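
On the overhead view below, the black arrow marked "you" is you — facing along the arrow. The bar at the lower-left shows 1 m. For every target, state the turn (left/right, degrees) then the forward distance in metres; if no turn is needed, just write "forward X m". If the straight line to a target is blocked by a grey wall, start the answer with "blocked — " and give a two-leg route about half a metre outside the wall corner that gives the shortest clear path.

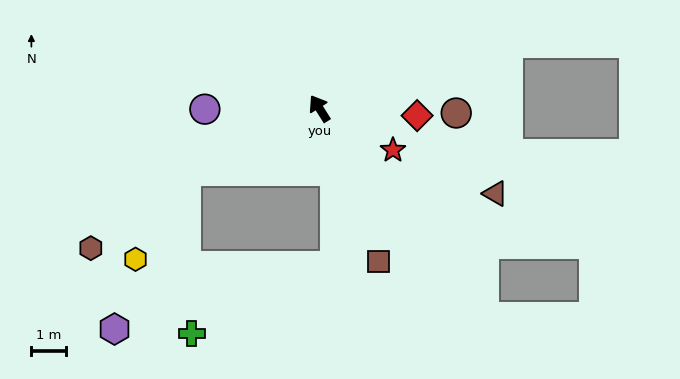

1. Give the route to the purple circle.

turn left 58°, forward 3.3 m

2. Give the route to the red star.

turn right 152°, forward 2.4 m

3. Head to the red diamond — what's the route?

turn right 126°, forward 2.8 m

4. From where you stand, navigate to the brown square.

turn left 169°, forward 4.7 m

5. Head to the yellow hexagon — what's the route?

blocked — turn left 83°, forward 4.2 m, then turn left 35°, forward 2.9 m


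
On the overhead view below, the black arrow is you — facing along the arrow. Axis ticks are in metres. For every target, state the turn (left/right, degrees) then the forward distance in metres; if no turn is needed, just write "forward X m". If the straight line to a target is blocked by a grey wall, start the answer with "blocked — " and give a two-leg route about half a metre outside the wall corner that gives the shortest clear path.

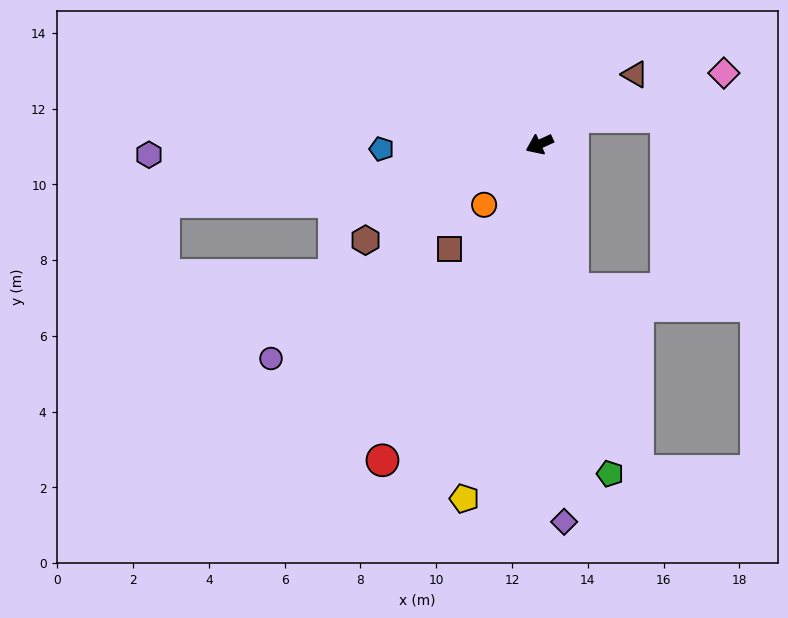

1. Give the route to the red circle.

turn left 39°, forward 9.3 m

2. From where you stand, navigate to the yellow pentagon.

turn left 53°, forward 9.6 m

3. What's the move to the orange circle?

turn left 23°, forward 2.2 m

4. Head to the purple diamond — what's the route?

turn left 69°, forward 10.0 m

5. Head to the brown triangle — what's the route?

turn right 168°, forward 3.1 m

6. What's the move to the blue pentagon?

turn right 23°, forward 4.2 m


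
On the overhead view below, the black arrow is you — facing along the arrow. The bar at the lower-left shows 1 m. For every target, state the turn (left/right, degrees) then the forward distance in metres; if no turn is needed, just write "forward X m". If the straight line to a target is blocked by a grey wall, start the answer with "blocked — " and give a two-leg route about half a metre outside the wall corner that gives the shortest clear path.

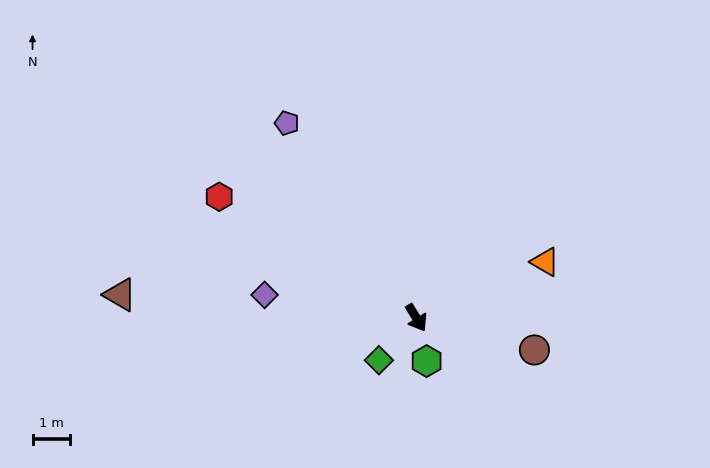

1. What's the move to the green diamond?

turn right 73°, forward 1.5 m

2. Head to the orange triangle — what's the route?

turn left 82°, forward 3.8 m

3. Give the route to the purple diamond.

turn right 130°, forward 4.1 m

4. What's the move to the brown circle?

turn left 43°, forward 3.3 m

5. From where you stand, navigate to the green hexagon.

turn right 18°, forward 1.2 m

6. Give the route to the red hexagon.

turn right 153°, forward 6.2 m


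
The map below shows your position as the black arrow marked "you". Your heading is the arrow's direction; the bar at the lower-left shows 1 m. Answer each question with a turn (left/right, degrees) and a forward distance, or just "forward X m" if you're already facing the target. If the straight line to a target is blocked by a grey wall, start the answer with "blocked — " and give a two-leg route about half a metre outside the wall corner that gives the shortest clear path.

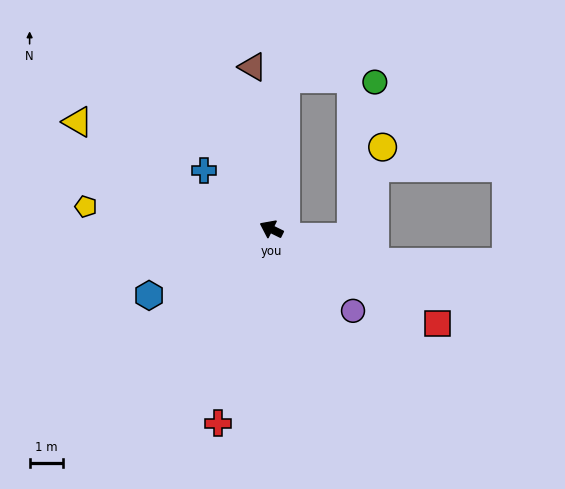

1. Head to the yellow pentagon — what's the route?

turn left 19°, forward 5.5 m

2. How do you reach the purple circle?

turn left 161°, forward 3.4 m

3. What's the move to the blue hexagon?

turn left 55°, forward 4.1 m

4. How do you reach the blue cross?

turn right 15°, forward 2.6 m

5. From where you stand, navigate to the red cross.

turn left 101°, forward 6.0 m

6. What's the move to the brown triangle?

turn right 57°, forward 4.8 m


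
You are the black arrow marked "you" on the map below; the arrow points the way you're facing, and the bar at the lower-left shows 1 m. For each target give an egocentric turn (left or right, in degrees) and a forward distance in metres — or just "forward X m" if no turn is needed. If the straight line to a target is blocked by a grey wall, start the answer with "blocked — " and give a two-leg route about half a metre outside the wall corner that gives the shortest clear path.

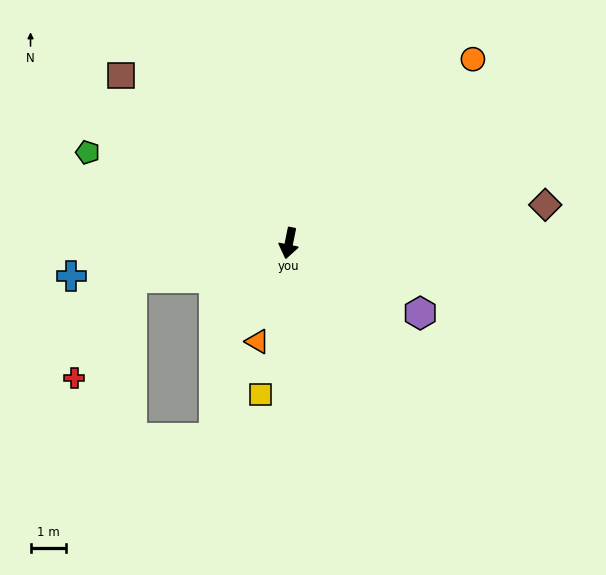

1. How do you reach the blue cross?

turn right 70°, forward 6.2 m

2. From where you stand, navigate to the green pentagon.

turn right 103°, forward 6.3 m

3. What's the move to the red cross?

blocked — turn right 66°, forward 4.6 m, then turn left 47°, forward 3.3 m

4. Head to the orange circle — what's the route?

turn left 147°, forward 7.4 m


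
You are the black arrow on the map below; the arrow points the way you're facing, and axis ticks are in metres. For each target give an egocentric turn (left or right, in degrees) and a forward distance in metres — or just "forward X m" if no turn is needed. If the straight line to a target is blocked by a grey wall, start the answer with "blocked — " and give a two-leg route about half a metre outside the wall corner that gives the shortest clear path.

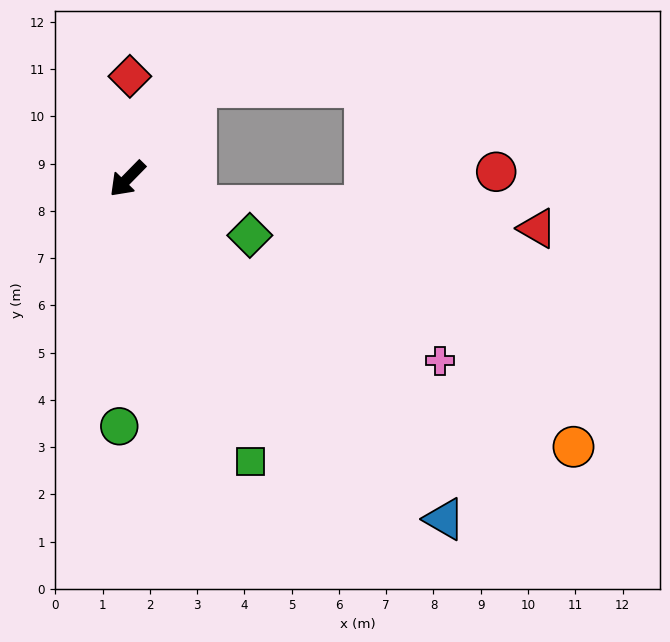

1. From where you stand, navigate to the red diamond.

turn right 137°, forward 2.2 m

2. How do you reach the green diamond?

turn left 110°, forward 2.9 m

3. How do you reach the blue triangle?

turn left 87°, forward 9.8 m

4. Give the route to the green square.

turn left 68°, forward 6.5 m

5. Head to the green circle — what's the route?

turn left 43°, forward 5.2 m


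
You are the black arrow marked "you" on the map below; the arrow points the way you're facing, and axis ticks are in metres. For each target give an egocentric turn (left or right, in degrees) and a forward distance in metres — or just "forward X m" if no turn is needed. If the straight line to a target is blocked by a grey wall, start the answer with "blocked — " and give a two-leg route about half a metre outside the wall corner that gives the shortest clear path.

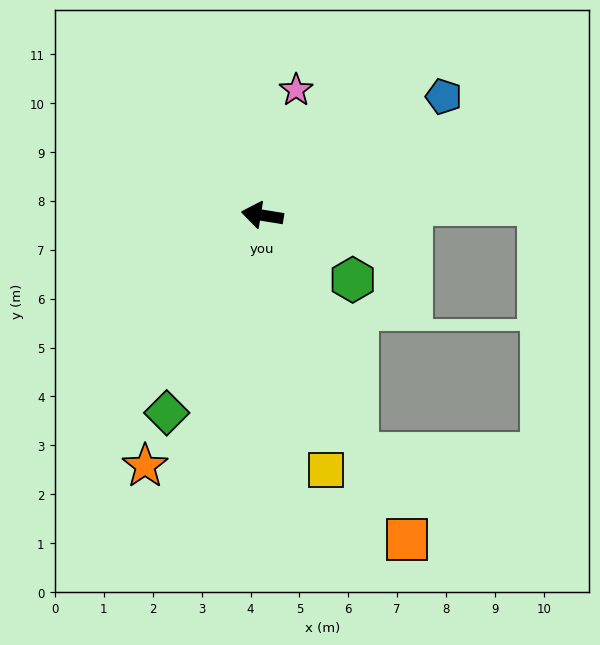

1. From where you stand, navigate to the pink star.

turn right 96°, forward 2.7 m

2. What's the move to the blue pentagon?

turn right 138°, forward 4.4 m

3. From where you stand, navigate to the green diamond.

turn left 73°, forward 4.5 m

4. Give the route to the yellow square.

turn left 113°, forward 5.4 m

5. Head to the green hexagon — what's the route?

turn left 154°, forward 2.3 m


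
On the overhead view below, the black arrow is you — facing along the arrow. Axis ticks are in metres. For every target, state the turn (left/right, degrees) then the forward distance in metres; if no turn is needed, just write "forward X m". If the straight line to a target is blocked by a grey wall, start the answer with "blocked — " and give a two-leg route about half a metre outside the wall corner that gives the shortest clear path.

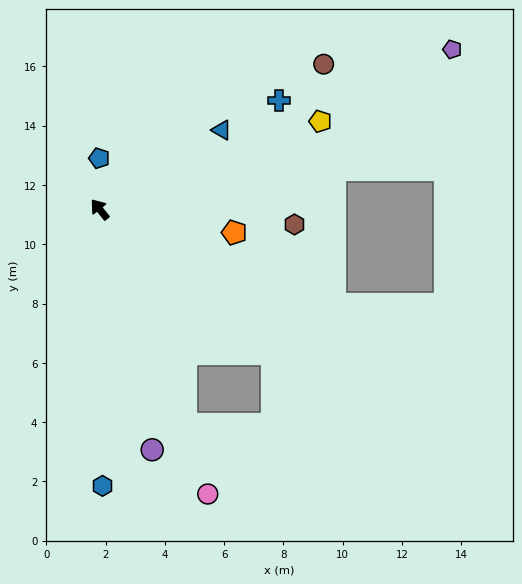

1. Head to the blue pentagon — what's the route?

turn right 38°, forward 1.7 m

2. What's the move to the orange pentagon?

turn right 138°, forward 4.6 m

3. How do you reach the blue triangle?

turn right 96°, forward 4.9 m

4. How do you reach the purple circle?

turn left 154°, forward 8.3 m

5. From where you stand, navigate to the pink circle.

turn left 162°, forward 10.3 m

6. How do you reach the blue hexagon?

turn left 142°, forward 9.3 m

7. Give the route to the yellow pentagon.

turn right 107°, forward 8.0 m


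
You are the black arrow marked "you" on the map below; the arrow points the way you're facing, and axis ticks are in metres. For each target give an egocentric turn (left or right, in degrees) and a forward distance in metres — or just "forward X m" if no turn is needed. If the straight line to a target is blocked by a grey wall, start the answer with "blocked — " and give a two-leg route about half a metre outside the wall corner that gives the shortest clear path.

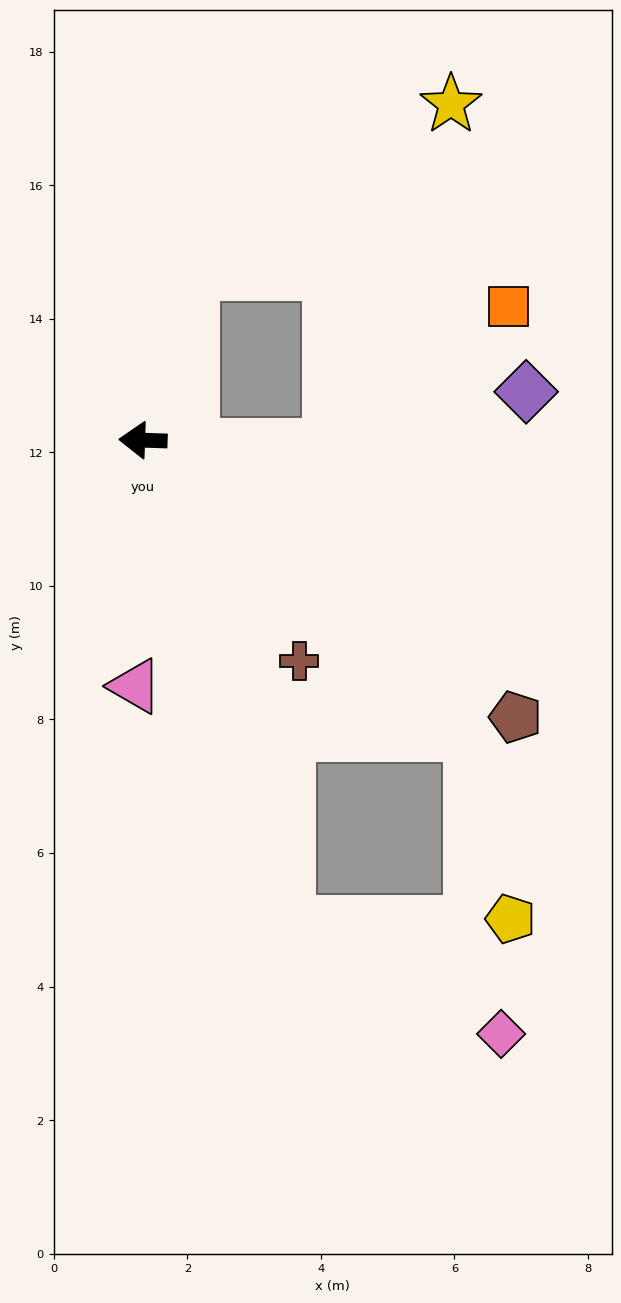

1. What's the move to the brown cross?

turn left 127°, forward 4.1 m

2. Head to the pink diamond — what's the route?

blocked — turn left 109°, forward 7.6 m, then turn left 46°, forward 3.6 m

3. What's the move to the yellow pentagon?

blocked — turn left 140°, forward 6.6 m, then turn right 36°, forward 2.8 m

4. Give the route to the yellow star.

blocked — turn right 104°, forward 2.6 m, then turn right 41°, forward 4.6 m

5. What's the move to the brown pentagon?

turn left 145°, forward 7.0 m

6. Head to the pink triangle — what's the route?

turn left 90°, forward 3.7 m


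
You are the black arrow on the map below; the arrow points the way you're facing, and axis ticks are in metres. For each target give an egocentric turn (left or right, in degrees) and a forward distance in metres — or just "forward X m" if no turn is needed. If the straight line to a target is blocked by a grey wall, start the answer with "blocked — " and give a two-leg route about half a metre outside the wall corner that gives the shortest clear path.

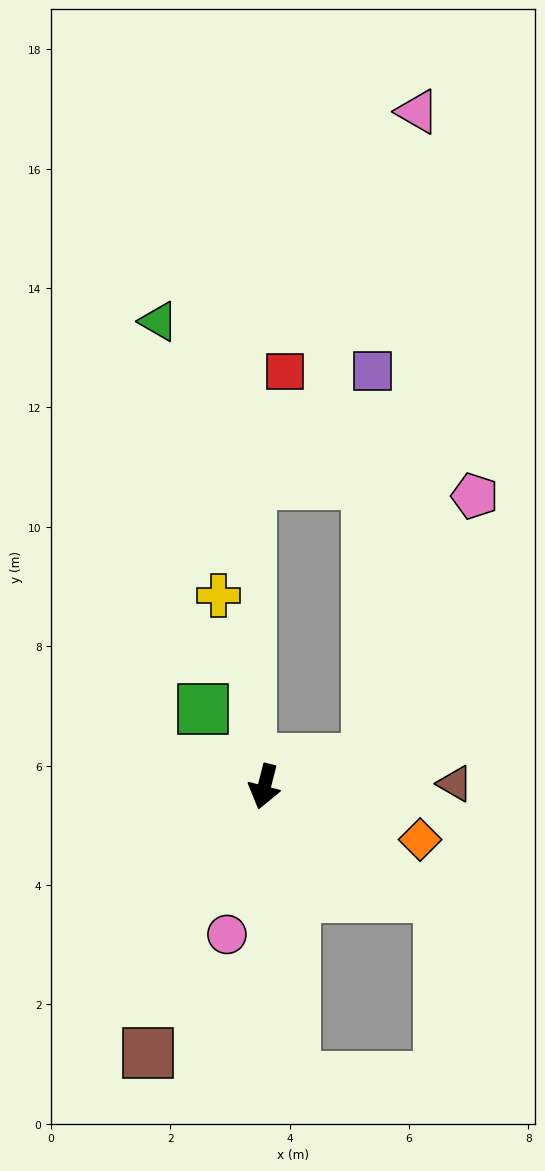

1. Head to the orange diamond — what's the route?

turn left 86°, forward 2.8 m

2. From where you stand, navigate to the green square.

turn right 127°, forward 1.7 m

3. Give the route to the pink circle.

forward 2.6 m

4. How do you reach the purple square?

blocked — turn left 119°, forward 1.8 m, then turn left 74°, forward 6.5 m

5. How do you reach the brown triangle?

turn left 105°, forward 3.2 m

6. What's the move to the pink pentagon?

blocked — turn left 119°, forward 1.8 m, then turn left 53°, forward 4.8 m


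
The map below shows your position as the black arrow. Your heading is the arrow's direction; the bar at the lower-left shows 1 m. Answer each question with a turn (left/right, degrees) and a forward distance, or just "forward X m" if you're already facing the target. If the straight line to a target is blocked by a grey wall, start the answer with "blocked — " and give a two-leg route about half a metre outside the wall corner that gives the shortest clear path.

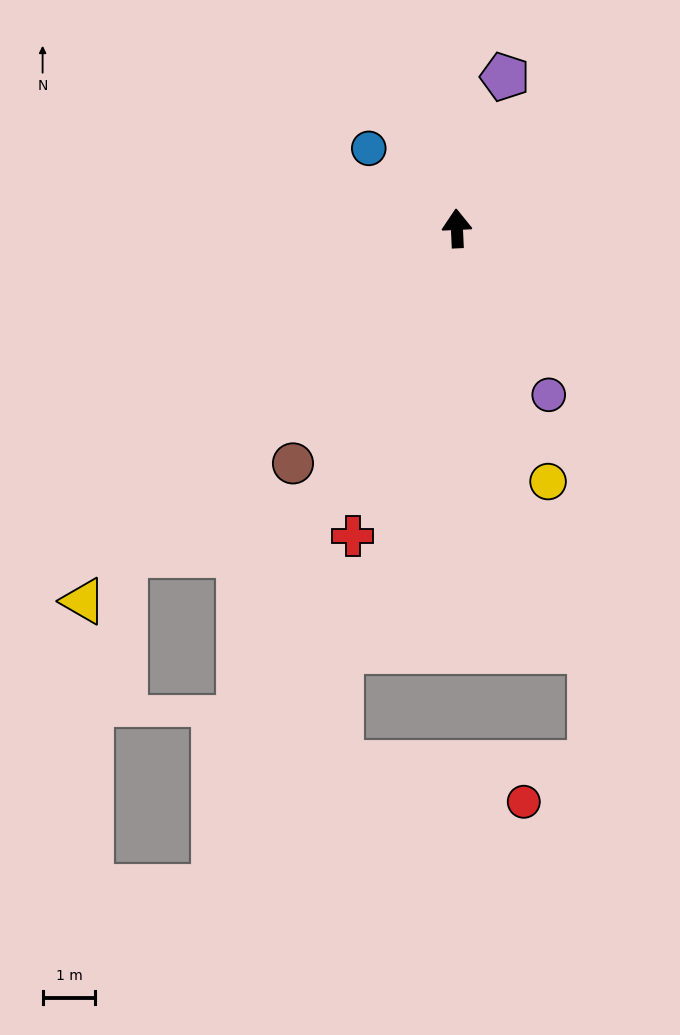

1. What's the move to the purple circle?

turn right 154°, forward 3.6 m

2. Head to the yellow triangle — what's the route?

turn left 132°, forward 10.0 m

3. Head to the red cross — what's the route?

turn left 159°, forward 6.2 m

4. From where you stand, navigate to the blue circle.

turn left 45°, forward 2.3 m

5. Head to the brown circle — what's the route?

turn left 143°, forward 5.5 m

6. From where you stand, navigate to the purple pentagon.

turn right 20°, forward 3.0 m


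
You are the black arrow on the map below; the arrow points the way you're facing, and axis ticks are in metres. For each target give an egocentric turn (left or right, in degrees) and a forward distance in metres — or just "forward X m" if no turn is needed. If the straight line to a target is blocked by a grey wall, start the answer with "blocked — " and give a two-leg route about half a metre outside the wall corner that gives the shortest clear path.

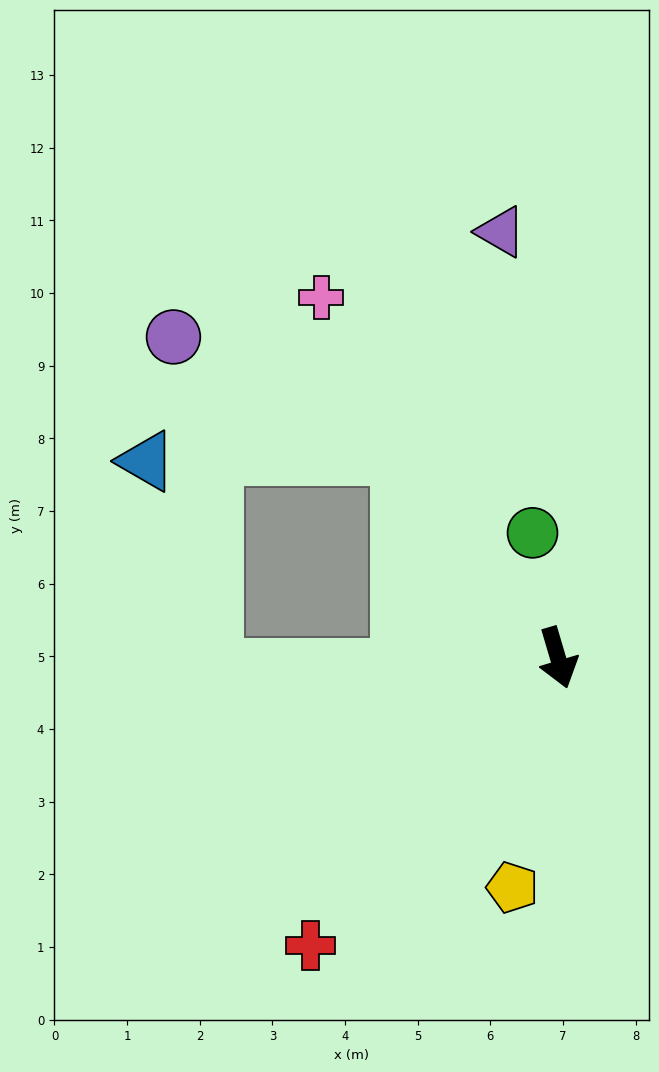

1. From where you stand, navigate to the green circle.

turn left 175°, forward 1.8 m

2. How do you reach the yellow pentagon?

turn right 28°, forward 3.2 m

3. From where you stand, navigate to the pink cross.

turn right 163°, forward 5.9 m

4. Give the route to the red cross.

turn right 57°, forward 5.2 m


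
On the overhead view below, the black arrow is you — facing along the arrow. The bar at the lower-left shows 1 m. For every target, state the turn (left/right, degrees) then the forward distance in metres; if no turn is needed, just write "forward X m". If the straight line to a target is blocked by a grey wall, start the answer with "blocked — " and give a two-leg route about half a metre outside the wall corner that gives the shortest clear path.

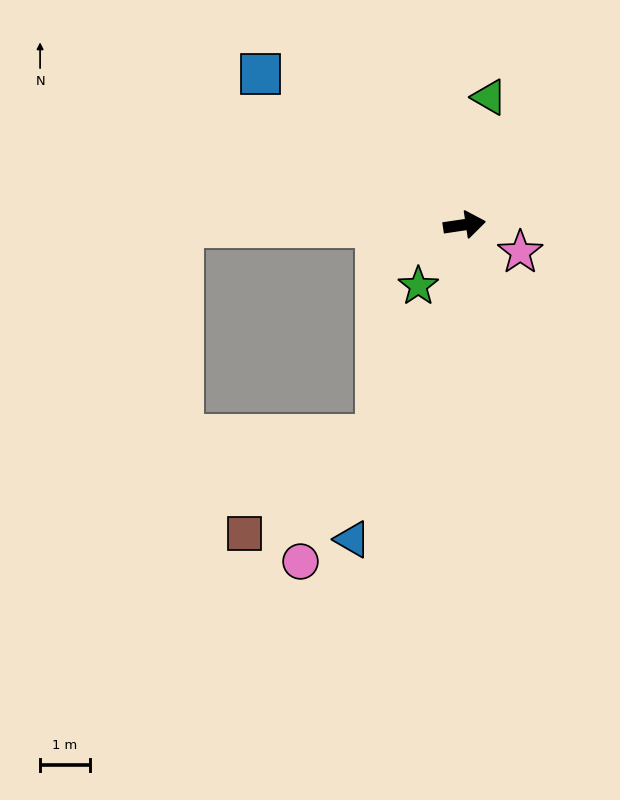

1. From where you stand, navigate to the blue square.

turn left 135°, forward 5.1 m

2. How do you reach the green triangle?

turn left 71°, forward 2.6 m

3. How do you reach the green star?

turn right 135°, forward 1.6 m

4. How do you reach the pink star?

turn right 35°, forward 1.3 m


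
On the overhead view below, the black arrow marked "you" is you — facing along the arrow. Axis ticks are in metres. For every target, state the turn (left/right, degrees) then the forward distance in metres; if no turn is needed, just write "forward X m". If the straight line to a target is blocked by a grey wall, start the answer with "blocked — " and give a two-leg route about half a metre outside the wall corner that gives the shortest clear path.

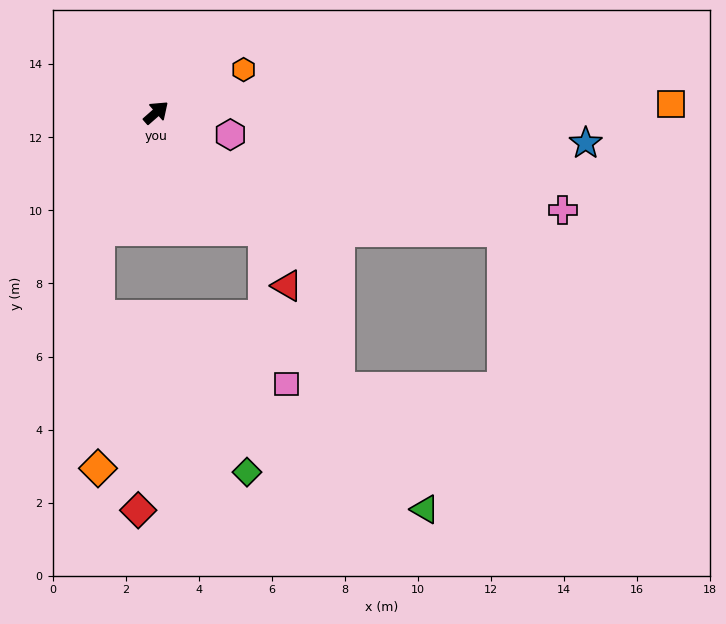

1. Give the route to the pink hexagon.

turn right 58°, forward 2.1 m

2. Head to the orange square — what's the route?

turn right 40°, forward 14.1 m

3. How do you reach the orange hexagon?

turn right 15°, forward 2.7 m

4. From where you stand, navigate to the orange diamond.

blocked — turn right 157°, forward 3.6 m, then turn left 25°, forward 6.5 m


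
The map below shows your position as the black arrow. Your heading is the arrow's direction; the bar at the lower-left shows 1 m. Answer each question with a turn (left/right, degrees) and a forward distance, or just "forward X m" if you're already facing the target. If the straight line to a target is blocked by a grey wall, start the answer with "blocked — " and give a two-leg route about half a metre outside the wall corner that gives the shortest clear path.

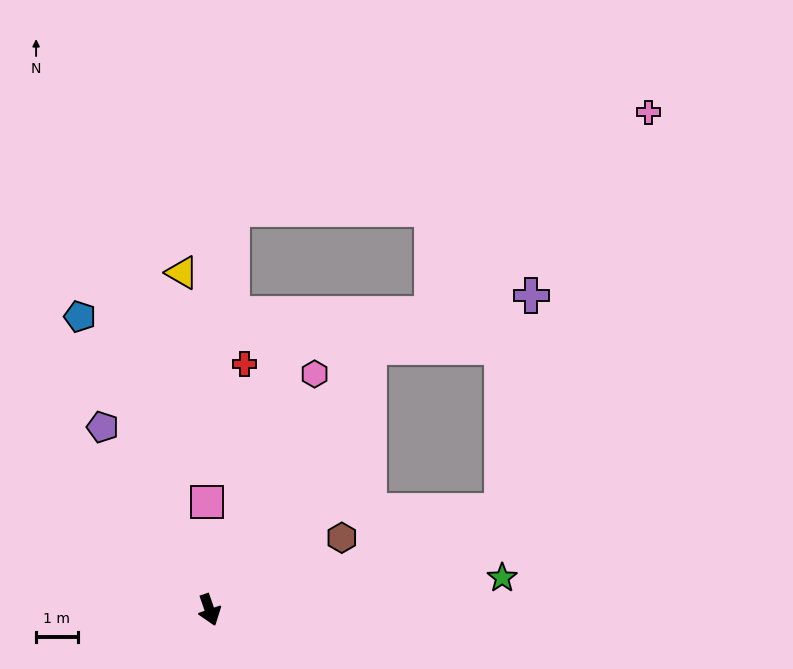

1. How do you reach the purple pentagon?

turn right 169°, forward 5.1 m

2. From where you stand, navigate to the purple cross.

blocked — turn left 130°, forward 7.4 m, then turn right 41°, forward 4.1 m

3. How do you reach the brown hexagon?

turn left 100°, forward 3.6 m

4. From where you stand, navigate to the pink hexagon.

turn left 137°, forward 6.2 m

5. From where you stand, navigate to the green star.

turn left 77°, forward 7.1 m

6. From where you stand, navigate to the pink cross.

blocked — turn left 90°, forward 7.4 m, then turn left 51°, forward 10.2 m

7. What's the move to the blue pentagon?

turn right 175°, forward 7.7 m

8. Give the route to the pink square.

turn left 162°, forward 2.6 m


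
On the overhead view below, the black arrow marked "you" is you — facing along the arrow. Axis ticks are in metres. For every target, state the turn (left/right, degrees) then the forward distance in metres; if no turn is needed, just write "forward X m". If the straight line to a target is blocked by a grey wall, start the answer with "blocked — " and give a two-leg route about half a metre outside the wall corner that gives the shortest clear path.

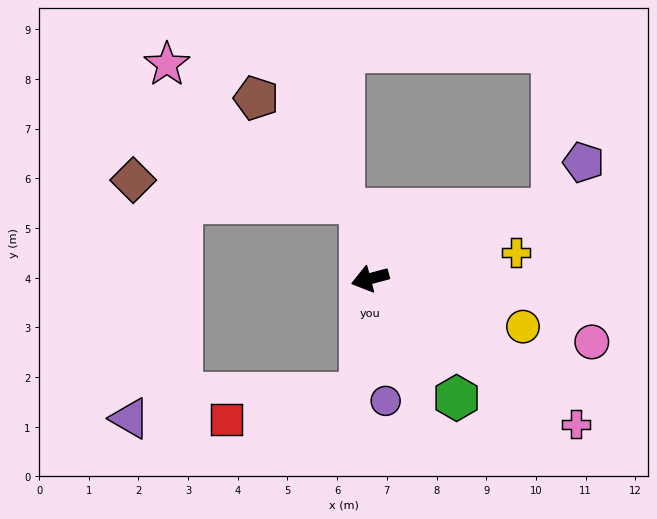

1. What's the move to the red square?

blocked — turn left 70°, forward 2.3 m, then turn right 74°, forward 2.7 m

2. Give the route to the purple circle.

turn left 82°, forward 2.5 m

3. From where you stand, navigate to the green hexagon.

turn left 111°, forward 3.0 m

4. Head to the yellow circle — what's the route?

turn left 148°, forward 3.2 m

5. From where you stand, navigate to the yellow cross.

turn left 175°, forward 3.0 m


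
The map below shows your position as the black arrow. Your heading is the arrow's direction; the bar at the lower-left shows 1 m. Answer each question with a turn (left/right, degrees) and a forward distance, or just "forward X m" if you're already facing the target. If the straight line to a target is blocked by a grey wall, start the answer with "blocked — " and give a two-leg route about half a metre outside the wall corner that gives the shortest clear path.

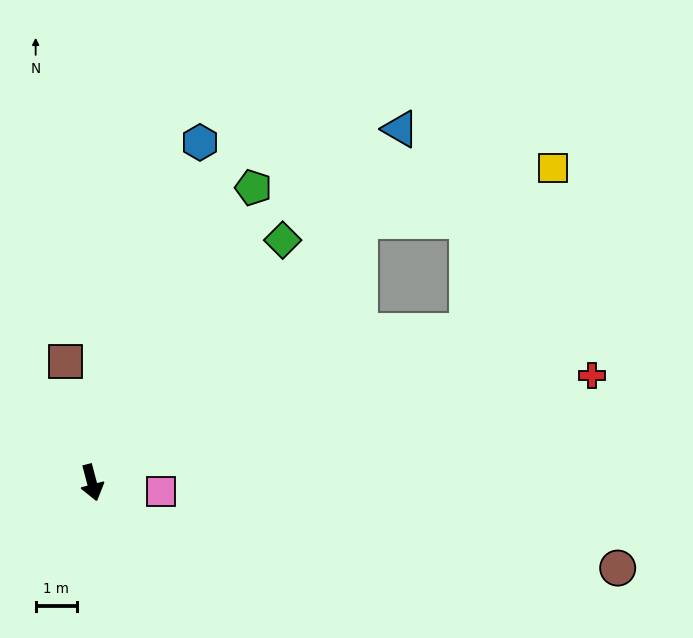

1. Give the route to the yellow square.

blocked — turn left 119°, forward 9.1 m, then turn right 28°, forward 4.8 m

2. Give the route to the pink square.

turn left 68°, forward 1.7 m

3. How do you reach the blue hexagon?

turn left 148°, forward 8.6 m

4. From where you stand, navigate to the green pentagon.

turn left 136°, forward 8.1 m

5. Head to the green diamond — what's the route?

turn left 127°, forward 7.5 m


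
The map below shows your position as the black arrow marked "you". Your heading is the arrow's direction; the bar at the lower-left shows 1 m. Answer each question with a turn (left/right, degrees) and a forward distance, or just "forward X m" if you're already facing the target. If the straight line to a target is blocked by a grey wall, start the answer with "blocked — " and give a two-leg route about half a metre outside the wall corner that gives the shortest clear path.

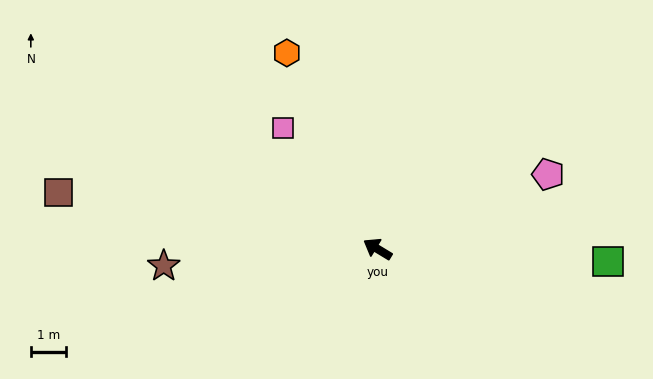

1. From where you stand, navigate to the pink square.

turn right 21°, forward 4.3 m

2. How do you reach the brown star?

turn left 36°, forward 6.1 m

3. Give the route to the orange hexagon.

turn right 34°, forward 6.1 m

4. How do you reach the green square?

turn right 152°, forward 6.5 m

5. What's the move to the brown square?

turn left 21°, forward 9.2 m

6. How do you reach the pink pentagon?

turn right 125°, forward 5.3 m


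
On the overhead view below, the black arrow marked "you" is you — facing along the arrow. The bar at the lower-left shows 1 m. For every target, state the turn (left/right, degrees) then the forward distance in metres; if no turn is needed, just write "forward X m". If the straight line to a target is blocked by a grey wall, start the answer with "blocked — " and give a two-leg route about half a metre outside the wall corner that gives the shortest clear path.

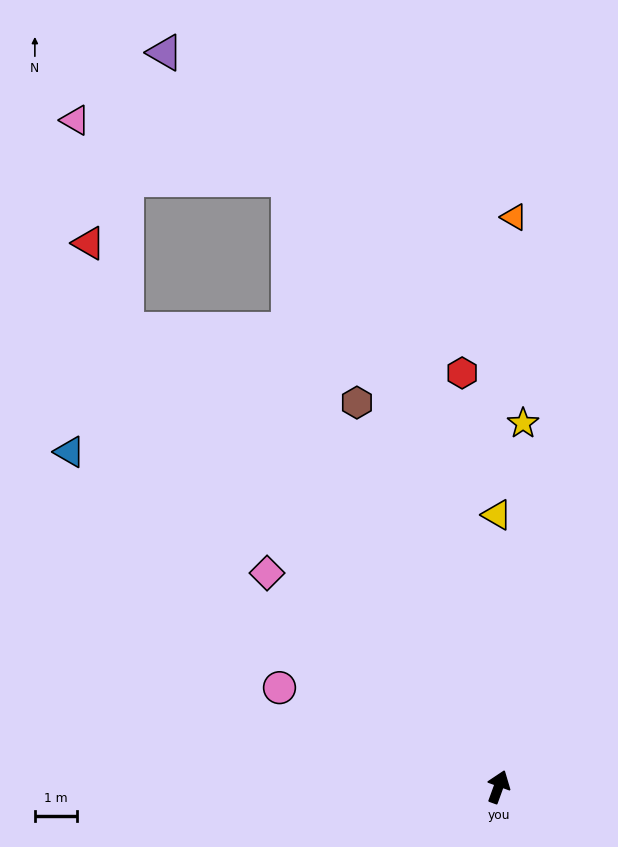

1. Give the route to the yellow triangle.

turn left 20°, forward 6.5 m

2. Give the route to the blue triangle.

turn left 72°, forward 13.0 m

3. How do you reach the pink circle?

turn left 86°, forward 5.8 m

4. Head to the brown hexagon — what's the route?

turn left 40°, forward 9.8 m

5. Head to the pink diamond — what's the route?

turn left 67°, forward 7.5 m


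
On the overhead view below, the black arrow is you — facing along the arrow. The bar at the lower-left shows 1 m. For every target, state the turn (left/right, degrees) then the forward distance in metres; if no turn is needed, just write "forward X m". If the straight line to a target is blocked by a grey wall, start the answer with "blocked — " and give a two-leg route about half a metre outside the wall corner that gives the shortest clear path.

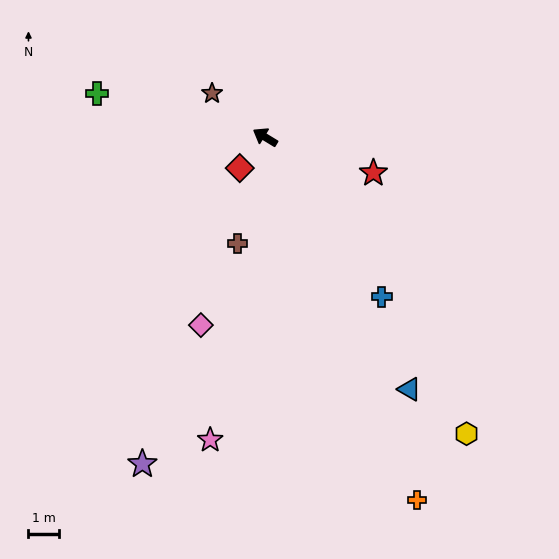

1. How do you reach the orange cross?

turn left 144°, forward 12.7 m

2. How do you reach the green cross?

turn left 17°, forward 5.6 m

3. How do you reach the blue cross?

turn left 157°, forward 6.4 m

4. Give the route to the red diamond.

turn left 82°, forward 1.3 m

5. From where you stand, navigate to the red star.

turn right 167°, forward 3.7 m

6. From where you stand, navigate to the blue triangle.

turn left 151°, forward 9.4 m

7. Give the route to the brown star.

turn right 8°, forward 2.2 m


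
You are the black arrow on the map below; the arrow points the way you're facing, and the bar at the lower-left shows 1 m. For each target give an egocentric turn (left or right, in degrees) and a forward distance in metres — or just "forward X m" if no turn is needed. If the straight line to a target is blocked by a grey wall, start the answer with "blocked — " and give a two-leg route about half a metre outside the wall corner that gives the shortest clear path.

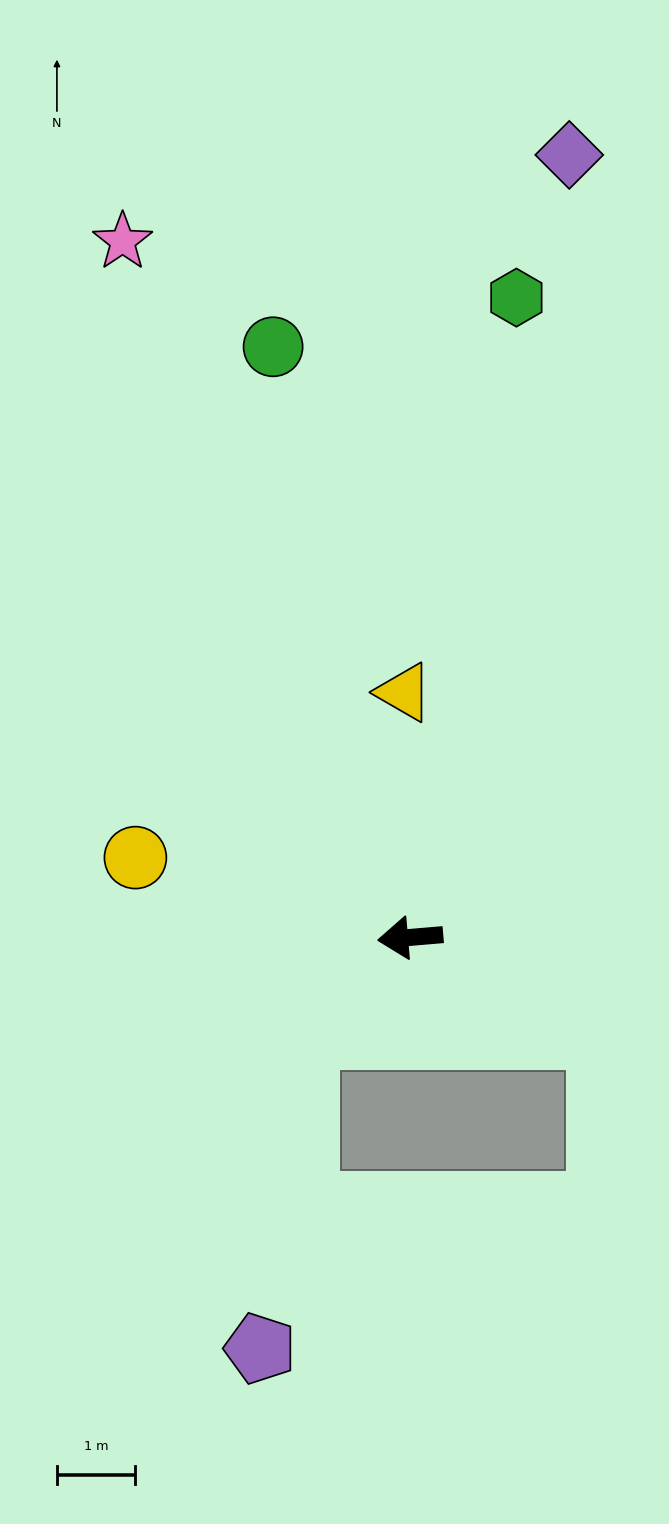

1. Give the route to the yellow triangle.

turn right 93°, forward 3.1 m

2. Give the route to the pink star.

turn right 72°, forward 9.7 m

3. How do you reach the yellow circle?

turn right 21°, forward 3.7 m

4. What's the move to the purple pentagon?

blocked — turn left 39°, forward 1.8 m, then turn left 38°, forward 4.1 m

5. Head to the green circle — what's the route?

turn right 82°, forward 7.8 m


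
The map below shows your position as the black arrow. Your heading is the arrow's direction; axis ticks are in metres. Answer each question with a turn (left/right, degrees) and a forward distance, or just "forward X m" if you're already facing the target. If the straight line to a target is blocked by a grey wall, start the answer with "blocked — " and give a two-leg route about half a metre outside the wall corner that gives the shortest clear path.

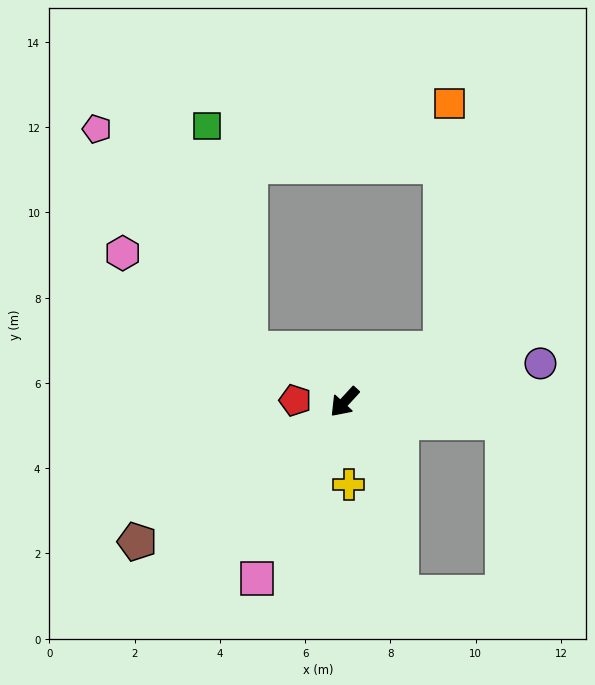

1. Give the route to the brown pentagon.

turn right 13°, forward 5.9 m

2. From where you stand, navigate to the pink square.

turn left 16°, forward 4.6 m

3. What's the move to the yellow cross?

turn left 46°, forward 1.9 m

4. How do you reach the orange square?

blocked — turn left 161°, forward 2.6 m, then turn left 60°, forward 5.8 m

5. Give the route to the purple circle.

turn left 144°, forward 4.7 m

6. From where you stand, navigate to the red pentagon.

turn right 49°, forward 1.2 m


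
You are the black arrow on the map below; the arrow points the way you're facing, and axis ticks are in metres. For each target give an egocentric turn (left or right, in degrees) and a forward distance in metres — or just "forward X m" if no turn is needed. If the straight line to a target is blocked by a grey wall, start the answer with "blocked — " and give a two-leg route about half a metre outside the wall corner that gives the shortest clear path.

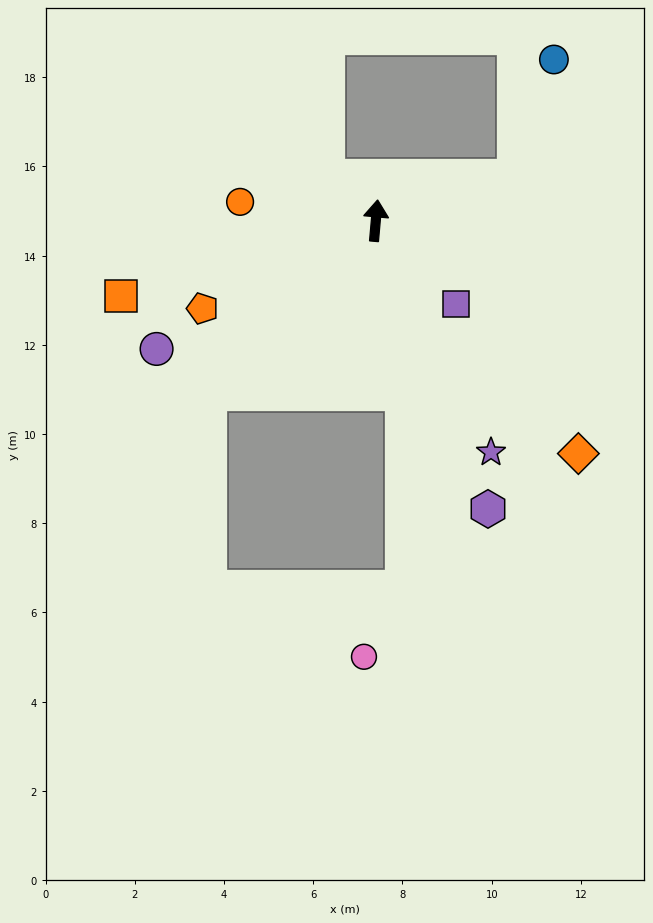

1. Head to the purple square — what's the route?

turn right 131°, forward 2.6 m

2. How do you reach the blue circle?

blocked — turn right 68°, forward 3.3 m, then turn left 55°, forward 2.8 m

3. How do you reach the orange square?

turn left 112°, forward 5.9 m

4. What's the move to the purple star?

turn right 149°, forward 5.8 m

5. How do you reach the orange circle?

turn left 87°, forward 3.1 m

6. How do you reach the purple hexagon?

turn right 154°, forward 6.9 m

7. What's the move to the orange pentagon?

turn left 122°, forward 4.4 m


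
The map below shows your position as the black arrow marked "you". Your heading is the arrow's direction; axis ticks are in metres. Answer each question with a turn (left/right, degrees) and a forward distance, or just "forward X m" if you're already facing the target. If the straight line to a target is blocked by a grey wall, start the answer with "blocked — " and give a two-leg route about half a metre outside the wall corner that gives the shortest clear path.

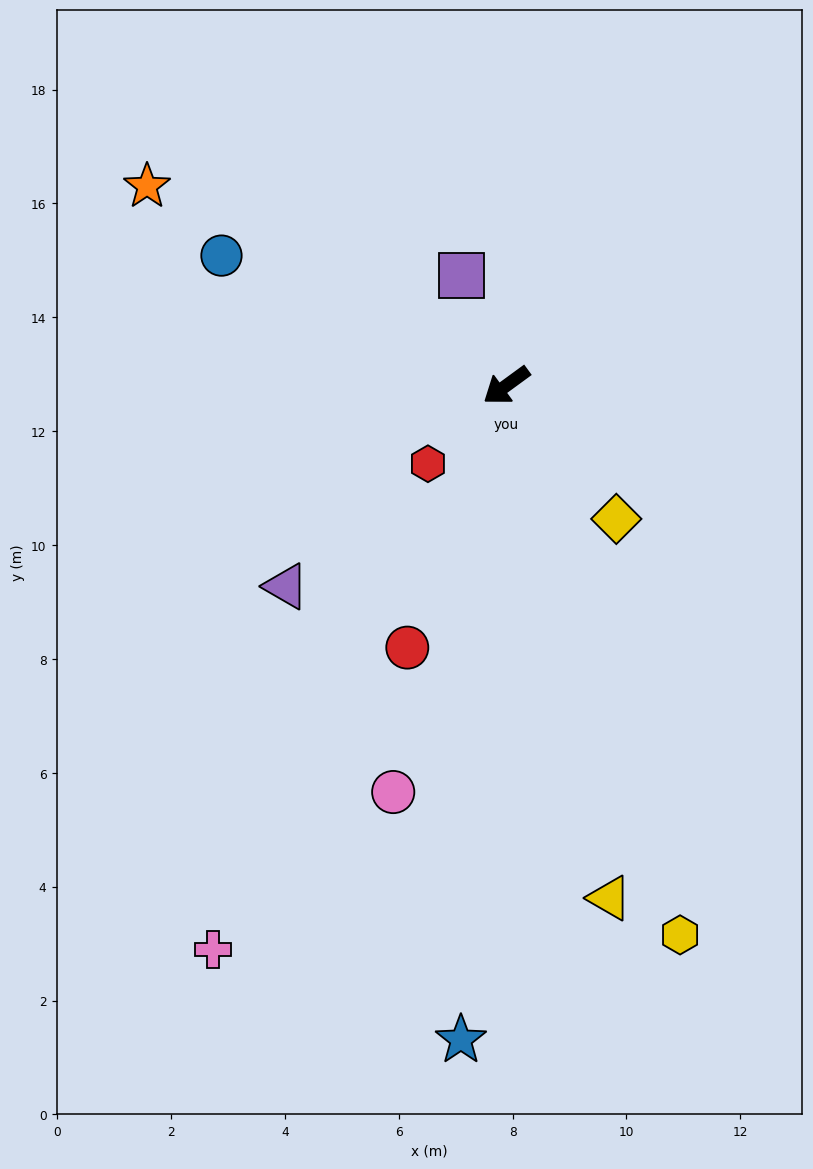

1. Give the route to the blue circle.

turn right 61°, forward 5.5 m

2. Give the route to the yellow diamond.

turn left 93°, forward 3.0 m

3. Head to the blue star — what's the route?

turn left 50°, forward 11.5 m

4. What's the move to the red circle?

turn left 33°, forward 4.9 m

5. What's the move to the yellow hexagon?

turn left 71°, forward 10.1 m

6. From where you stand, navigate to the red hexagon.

turn left 9°, forward 1.9 m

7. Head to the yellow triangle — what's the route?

turn left 65°, forward 9.2 m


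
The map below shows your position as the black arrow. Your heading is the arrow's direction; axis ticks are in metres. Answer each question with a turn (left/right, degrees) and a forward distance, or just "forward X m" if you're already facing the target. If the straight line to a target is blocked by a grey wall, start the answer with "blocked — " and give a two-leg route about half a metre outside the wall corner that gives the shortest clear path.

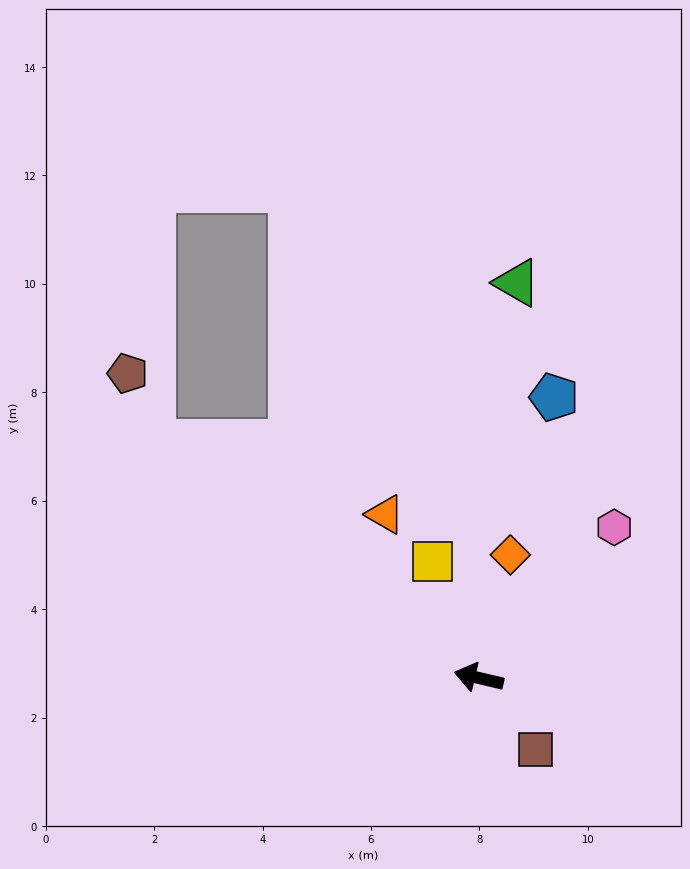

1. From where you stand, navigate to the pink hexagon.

turn right 119°, forward 3.7 m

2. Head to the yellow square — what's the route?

turn right 55°, forward 2.3 m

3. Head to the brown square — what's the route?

turn left 142°, forward 1.7 m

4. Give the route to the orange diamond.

turn right 91°, forward 2.3 m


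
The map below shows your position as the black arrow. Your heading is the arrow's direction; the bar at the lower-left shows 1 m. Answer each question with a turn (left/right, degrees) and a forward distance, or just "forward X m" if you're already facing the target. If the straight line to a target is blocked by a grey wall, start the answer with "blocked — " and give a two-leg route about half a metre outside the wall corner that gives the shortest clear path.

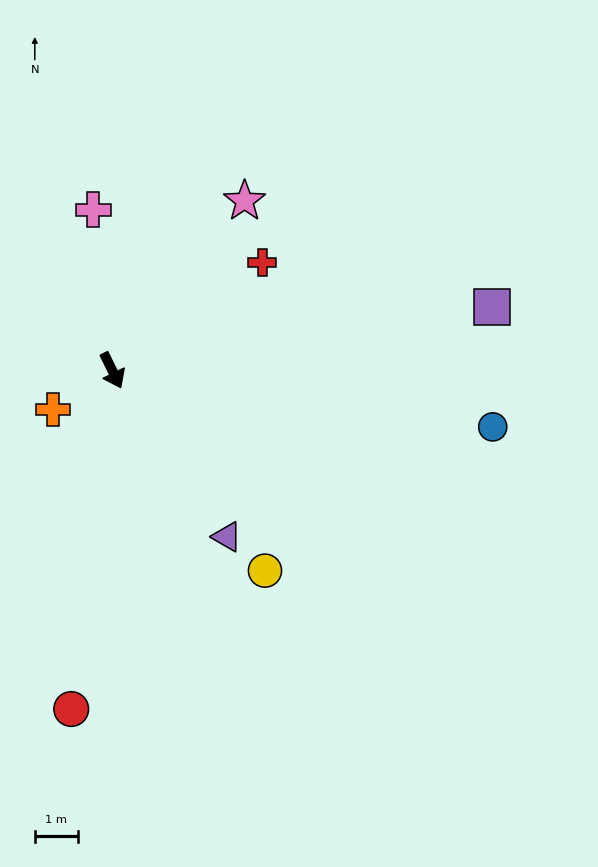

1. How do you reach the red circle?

turn right 33°, forward 8.0 m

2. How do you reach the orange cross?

turn right 83°, forward 1.7 m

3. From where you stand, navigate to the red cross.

turn left 100°, forward 4.3 m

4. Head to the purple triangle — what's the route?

turn left 8°, forward 4.7 m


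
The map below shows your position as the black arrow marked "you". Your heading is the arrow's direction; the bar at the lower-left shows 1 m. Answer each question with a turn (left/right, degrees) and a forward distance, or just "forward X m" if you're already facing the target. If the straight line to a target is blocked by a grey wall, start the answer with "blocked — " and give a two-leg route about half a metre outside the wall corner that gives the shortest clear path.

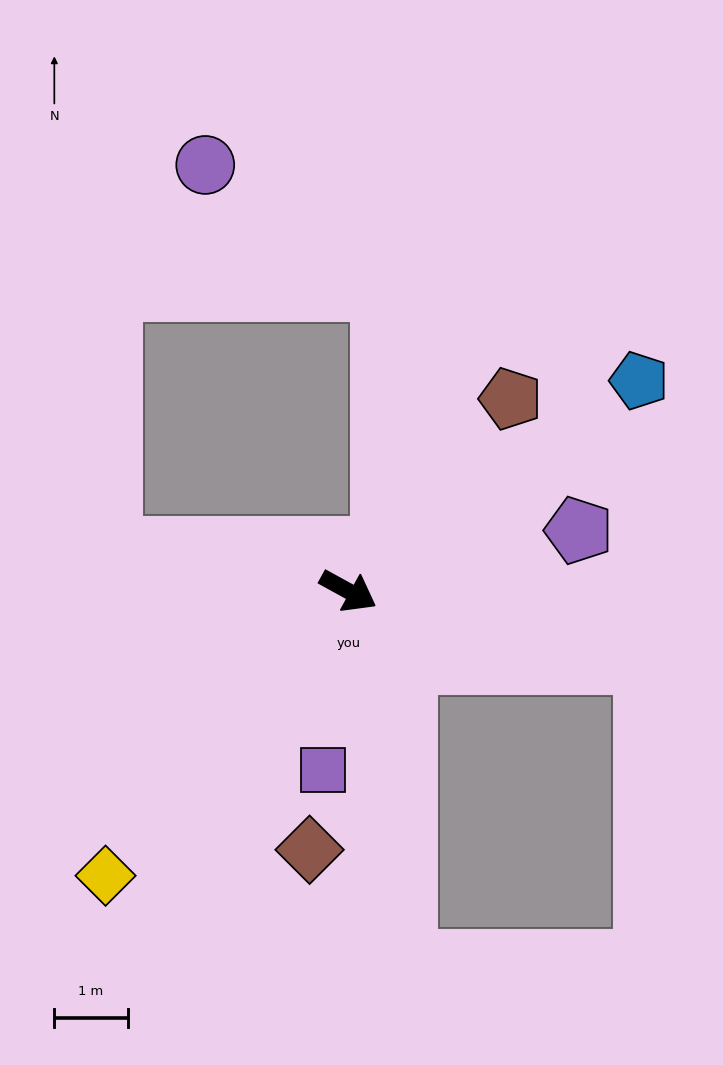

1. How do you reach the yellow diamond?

turn right 102°, forward 5.1 m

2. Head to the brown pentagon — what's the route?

turn left 79°, forward 3.4 m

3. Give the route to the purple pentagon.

turn left 44°, forward 3.3 m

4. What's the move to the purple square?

turn right 69°, forward 2.5 m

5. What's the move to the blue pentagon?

turn left 65°, forward 4.9 m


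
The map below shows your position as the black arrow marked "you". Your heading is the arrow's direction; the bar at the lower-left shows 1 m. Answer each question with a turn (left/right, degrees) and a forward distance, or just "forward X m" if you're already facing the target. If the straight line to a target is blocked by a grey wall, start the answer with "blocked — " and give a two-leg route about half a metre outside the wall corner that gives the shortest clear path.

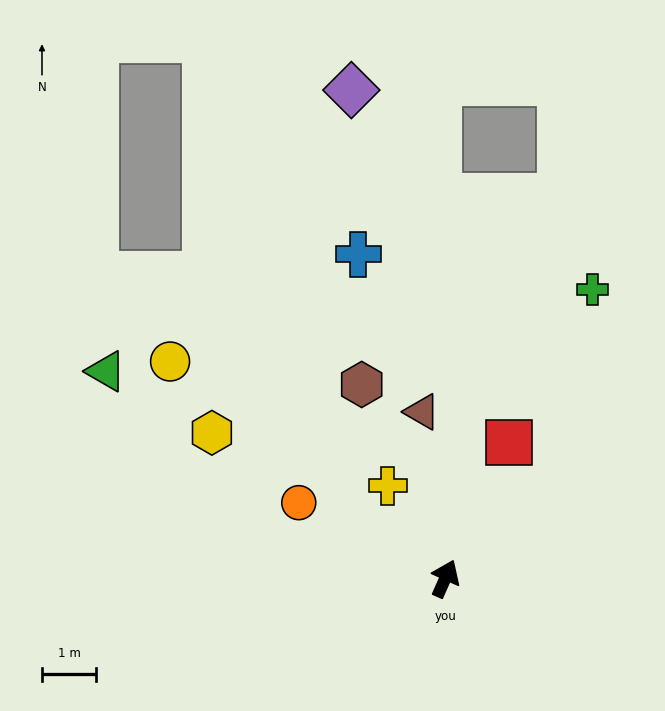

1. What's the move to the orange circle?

turn left 87°, forward 3.0 m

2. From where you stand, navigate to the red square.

forward 2.8 m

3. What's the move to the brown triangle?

turn left 32°, forward 3.1 m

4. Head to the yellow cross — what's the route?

turn left 56°, forward 2.0 m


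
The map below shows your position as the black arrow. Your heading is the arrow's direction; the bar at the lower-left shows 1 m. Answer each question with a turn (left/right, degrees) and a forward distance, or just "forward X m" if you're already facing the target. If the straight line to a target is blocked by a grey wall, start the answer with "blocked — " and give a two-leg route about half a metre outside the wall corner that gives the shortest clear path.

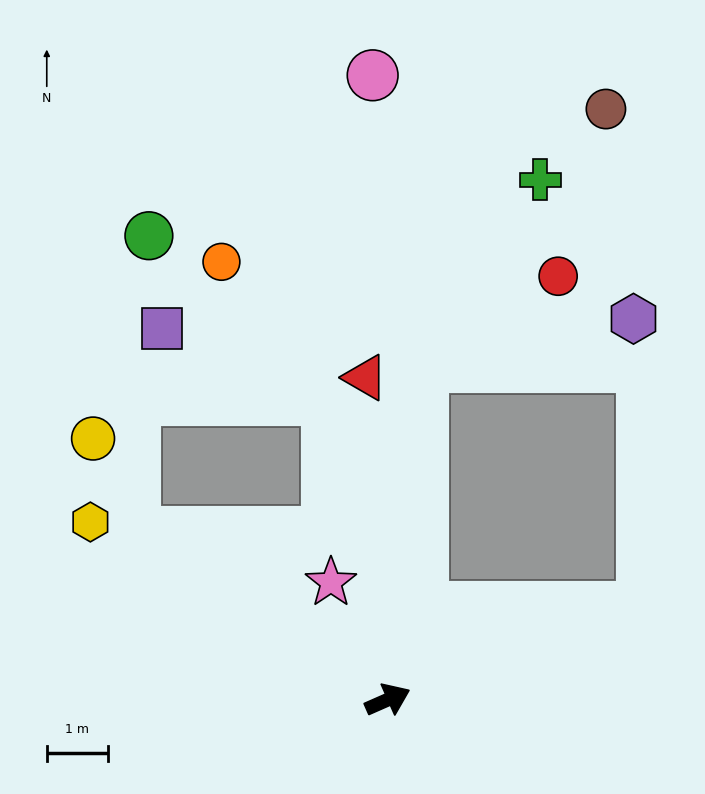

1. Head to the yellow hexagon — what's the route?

turn left 125°, forward 5.7 m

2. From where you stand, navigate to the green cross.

blocked — turn left 60°, forward 5.5 m, then turn right 26°, forward 3.6 m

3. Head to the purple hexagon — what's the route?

blocked — turn left 60°, forward 5.5 m, then turn right 71°, forward 3.5 m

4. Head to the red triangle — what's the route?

turn left 70°, forward 5.3 m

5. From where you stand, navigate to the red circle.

blocked — turn left 60°, forward 5.5 m, then turn right 50°, forward 2.7 m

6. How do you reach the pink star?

turn left 92°, forward 2.1 m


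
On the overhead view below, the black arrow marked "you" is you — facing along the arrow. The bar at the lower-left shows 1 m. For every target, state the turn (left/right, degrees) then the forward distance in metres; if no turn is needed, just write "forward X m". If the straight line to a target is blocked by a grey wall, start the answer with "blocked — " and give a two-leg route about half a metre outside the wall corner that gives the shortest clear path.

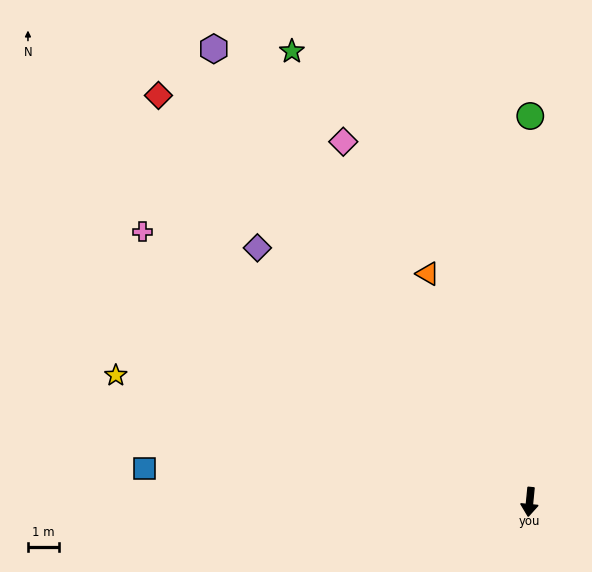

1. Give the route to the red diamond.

turn right 132°, forward 17.7 m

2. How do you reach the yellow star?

turn right 101°, forward 13.9 m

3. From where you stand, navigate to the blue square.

turn right 89°, forward 12.4 m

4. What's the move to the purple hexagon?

turn right 139°, forward 17.8 m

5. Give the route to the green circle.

turn right 174°, forward 12.4 m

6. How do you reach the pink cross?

turn right 119°, forward 15.2 m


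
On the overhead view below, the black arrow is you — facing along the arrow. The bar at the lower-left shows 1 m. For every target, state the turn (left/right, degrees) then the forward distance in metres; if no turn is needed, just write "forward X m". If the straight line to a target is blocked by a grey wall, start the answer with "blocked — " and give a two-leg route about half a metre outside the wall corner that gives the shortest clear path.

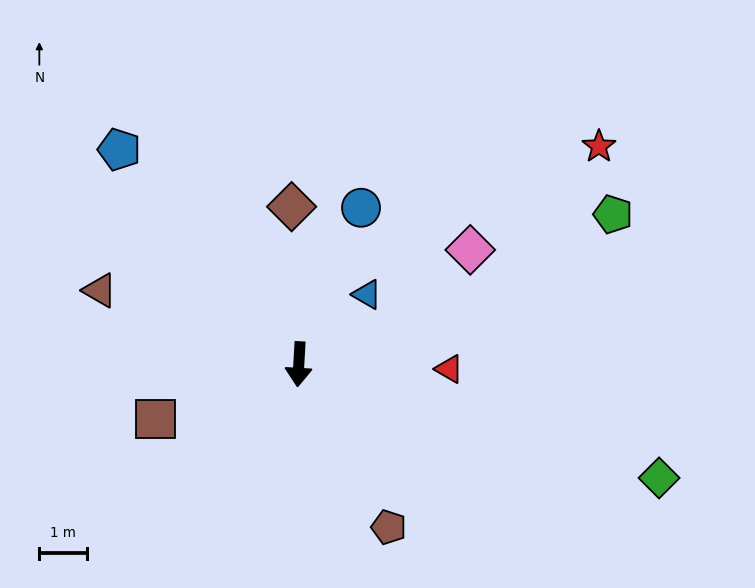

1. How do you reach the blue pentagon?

turn right 137°, forward 5.9 m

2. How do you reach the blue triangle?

turn left 139°, forward 2.1 m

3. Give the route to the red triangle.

turn left 91°, forward 3.2 m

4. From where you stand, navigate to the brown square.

turn right 66°, forward 3.2 m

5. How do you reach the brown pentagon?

turn left 32°, forward 3.9 m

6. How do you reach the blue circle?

turn left 162°, forward 3.5 m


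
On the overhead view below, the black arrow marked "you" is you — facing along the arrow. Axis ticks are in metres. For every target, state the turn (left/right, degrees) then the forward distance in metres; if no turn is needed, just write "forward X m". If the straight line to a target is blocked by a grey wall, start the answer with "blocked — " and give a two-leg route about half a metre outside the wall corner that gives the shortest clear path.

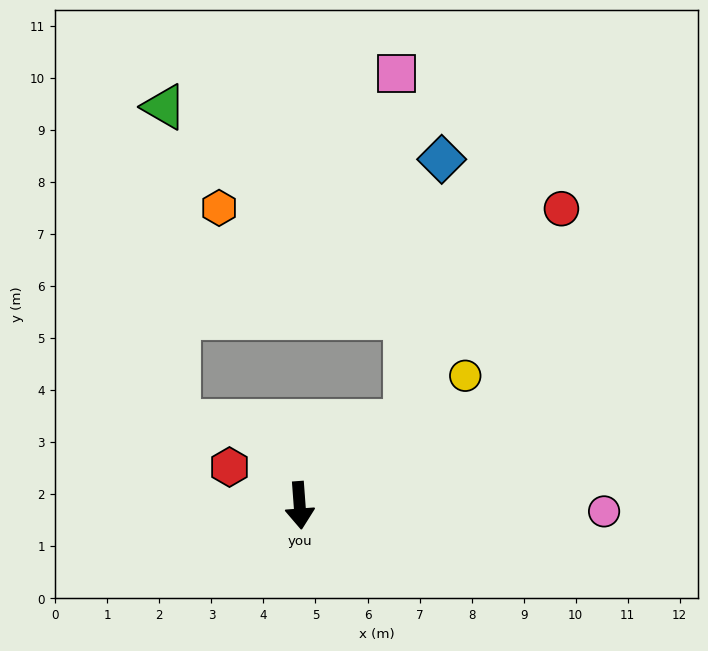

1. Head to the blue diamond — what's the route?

blocked — turn left 124°, forward 2.6 m, then turn left 44°, forward 5.1 m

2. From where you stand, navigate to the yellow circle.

turn left 124°, forward 4.0 m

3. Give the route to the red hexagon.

turn right 123°, forward 1.5 m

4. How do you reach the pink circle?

turn left 85°, forward 5.9 m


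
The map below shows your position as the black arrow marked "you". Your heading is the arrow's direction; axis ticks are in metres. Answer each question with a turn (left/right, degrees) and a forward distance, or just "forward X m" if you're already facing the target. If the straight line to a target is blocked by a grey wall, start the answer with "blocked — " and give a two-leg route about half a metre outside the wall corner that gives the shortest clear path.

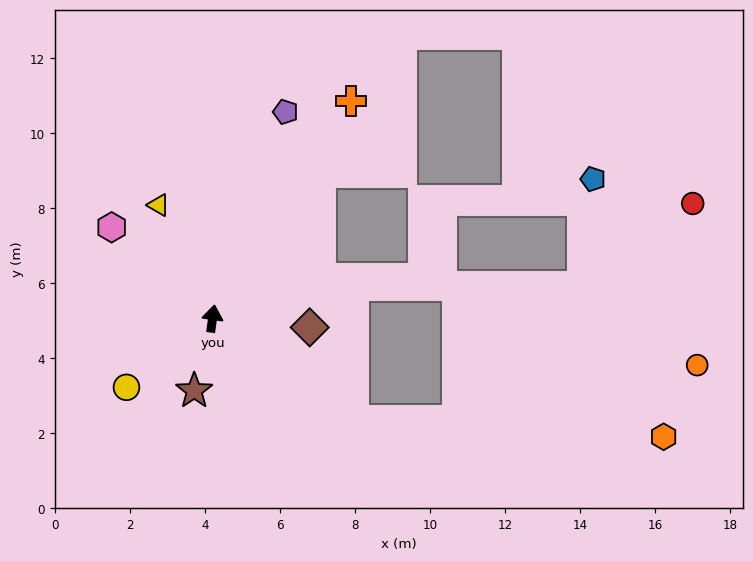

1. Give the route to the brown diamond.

turn right 87°, forward 2.6 m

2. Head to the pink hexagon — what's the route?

turn left 56°, forward 3.6 m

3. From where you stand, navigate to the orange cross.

turn right 24°, forward 6.9 m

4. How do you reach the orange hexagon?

blocked — turn right 118°, forward 4.6 m, then turn left 33°, forward 8.3 m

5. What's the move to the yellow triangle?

turn left 34°, forward 3.4 m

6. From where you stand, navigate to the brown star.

turn left 174°, forward 2.0 m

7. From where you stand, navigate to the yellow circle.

turn left 137°, forward 2.9 m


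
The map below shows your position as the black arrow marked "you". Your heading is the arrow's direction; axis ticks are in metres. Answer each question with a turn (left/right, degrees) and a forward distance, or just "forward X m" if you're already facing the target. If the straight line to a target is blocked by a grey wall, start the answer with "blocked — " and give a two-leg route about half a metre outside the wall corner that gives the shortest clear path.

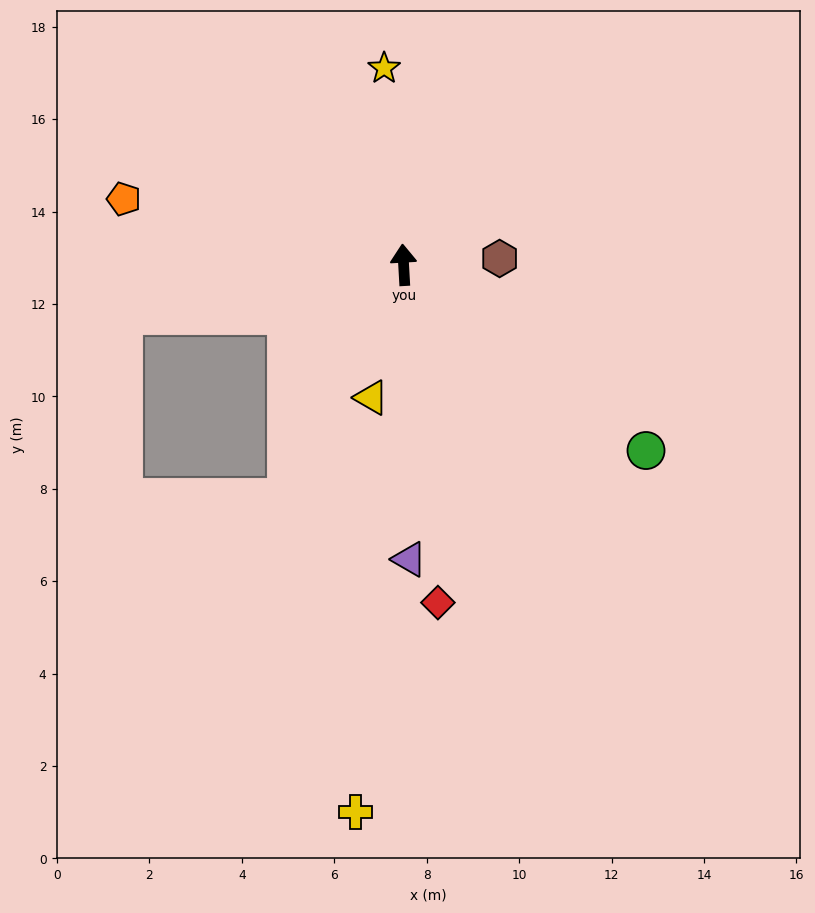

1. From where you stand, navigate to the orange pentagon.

turn left 74°, forward 6.2 m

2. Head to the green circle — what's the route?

turn right 131°, forward 6.6 m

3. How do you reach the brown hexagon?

turn right 89°, forward 2.1 m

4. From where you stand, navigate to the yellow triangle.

turn left 163°, forward 3.0 m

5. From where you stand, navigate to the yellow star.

turn left 2°, forward 4.3 m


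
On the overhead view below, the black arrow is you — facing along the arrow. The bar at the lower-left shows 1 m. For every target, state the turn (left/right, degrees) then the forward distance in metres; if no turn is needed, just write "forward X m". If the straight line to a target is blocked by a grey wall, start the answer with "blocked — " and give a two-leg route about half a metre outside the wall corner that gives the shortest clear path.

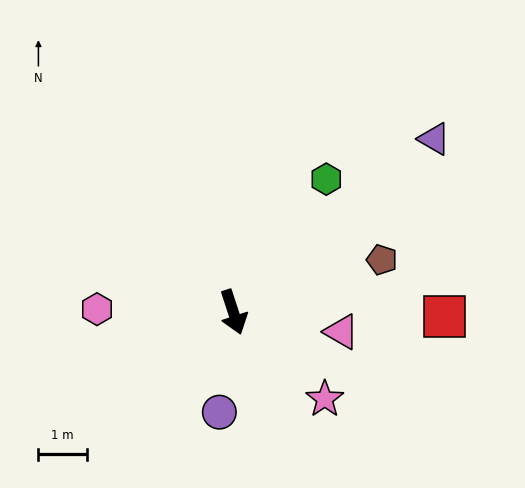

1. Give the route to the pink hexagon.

turn right 109°, forward 2.8 m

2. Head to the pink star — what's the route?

turn left 28°, forward 2.6 m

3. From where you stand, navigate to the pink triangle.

turn left 62°, forward 2.3 m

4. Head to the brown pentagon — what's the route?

turn left 91°, forward 3.3 m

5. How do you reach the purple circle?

turn right 26°, forward 2.1 m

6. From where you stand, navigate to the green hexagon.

turn left 127°, forward 3.3 m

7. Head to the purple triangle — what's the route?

turn left 113°, forward 5.5 m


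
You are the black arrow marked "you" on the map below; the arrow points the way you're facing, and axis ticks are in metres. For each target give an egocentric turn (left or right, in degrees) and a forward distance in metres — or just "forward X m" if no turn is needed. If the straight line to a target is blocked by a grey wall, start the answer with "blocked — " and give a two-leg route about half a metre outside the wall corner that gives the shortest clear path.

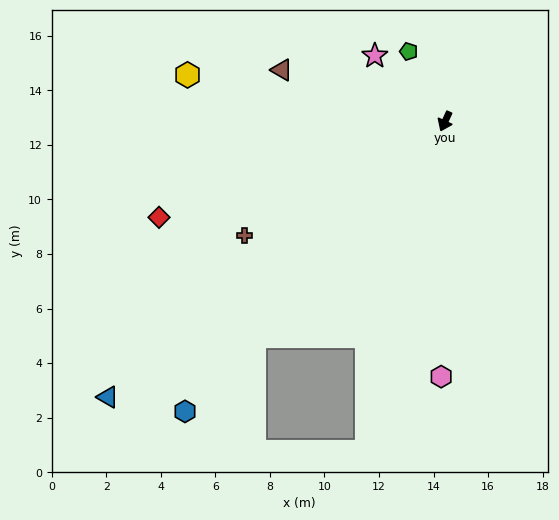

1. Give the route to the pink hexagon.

turn left 24°, forward 9.4 m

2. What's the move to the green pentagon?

turn right 128°, forward 2.9 m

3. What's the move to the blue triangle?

turn right 26°, forward 16.0 m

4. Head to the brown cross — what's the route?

turn right 36°, forward 8.5 m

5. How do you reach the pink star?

turn right 108°, forward 3.5 m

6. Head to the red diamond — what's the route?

turn right 47°, forward 11.1 m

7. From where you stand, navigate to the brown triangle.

turn right 83°, forward 6.3 m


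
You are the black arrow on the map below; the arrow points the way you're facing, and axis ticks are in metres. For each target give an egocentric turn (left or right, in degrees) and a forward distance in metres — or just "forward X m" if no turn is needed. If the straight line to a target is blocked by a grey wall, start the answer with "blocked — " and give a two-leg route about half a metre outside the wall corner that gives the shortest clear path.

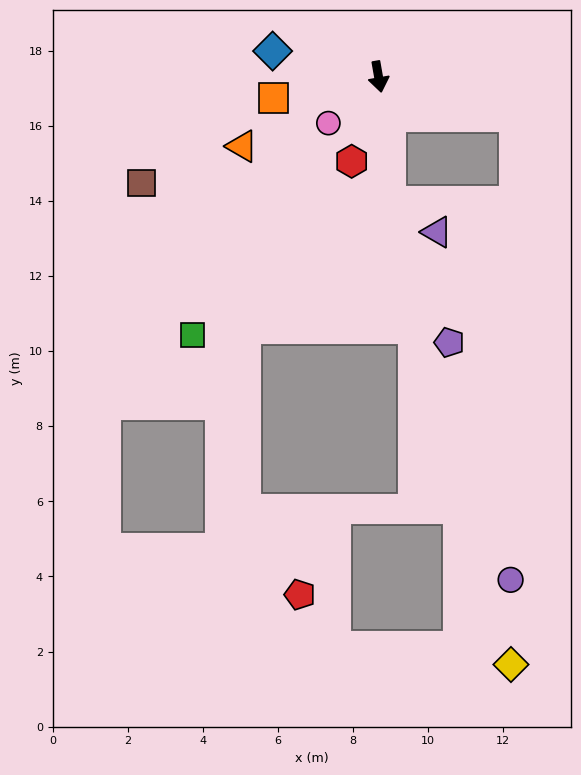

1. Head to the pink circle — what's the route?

turn right 57°, forward 1.8 m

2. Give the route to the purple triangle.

blocked — turn right 4°, forward 3.3 m, then turn left 51°, forward 1.5 m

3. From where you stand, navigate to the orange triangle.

turn right 73°, forward 4.1 m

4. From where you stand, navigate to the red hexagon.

turn right 28°, forward 2.4 m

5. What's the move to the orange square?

turn right 88°, forward 2.9 m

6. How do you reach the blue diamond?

turn right 114°, forward 2.9 m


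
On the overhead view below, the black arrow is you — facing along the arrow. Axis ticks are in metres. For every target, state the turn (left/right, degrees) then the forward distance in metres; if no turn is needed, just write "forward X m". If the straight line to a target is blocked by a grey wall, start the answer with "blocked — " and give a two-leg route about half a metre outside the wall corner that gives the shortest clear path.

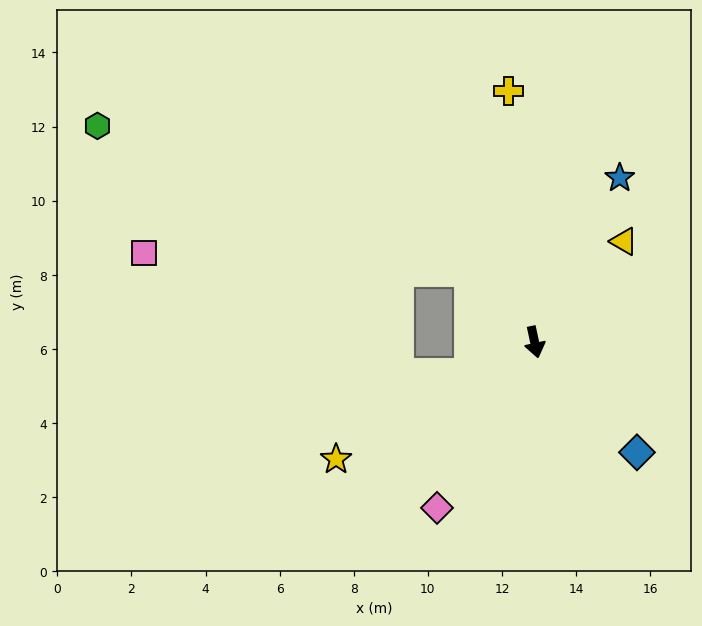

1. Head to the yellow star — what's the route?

turn right 72°, forward 6.2 m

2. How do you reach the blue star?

turn left 140°, forward 5.0 m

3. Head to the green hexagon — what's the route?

blocked — turn right 150°, forward 2.6 m, then turn left 27°, forward 10.8 m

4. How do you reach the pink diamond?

turn right 43°, forward 5.2 m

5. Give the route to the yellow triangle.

turn left 126°, forward 3.6 m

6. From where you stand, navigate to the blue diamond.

turn left 31°, forward 4.1 m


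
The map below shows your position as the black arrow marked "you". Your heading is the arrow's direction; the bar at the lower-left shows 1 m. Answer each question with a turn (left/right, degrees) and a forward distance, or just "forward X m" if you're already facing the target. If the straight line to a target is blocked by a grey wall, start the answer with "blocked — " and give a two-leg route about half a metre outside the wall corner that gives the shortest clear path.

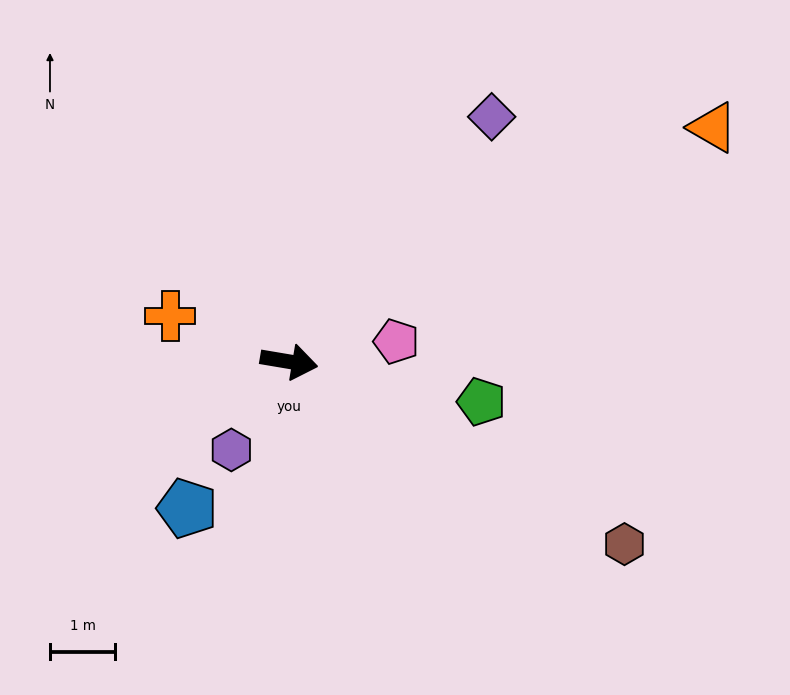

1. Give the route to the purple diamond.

turn left 60°, forward 4.9 m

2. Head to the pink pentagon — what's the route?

turn left 20°, forward 1.7 m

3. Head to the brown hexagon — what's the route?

turn right 19°, forward 5.9 m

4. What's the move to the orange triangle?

turn left 38°, forward 7.4 m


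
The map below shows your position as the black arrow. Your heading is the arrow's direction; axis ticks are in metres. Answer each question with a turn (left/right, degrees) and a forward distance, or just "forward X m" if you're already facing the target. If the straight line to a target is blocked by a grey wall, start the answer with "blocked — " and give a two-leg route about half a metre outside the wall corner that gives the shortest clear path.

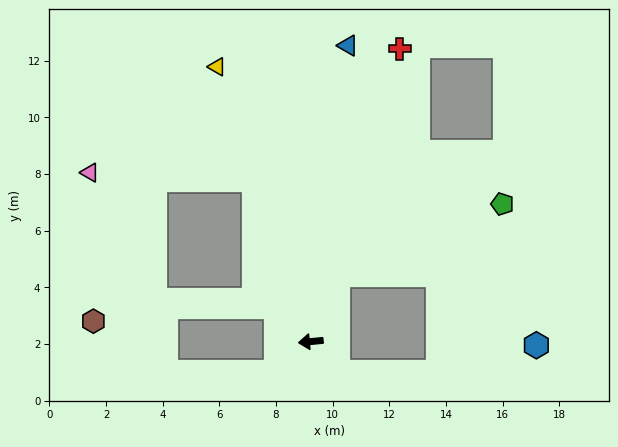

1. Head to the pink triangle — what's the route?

blocked — turn right 76°, forward 6.0 m, then turn left 68°, forward 5.8 m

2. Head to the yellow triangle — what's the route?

turn right 77°, forward 10.2 m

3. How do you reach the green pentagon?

blocked — turn right 118°, forward 2.5 m, then turn right 44°, forward 6.3 m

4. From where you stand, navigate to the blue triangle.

turn right 103°, forward 10.5 m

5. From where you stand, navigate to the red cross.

turn right 112°, forward 10.8 m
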